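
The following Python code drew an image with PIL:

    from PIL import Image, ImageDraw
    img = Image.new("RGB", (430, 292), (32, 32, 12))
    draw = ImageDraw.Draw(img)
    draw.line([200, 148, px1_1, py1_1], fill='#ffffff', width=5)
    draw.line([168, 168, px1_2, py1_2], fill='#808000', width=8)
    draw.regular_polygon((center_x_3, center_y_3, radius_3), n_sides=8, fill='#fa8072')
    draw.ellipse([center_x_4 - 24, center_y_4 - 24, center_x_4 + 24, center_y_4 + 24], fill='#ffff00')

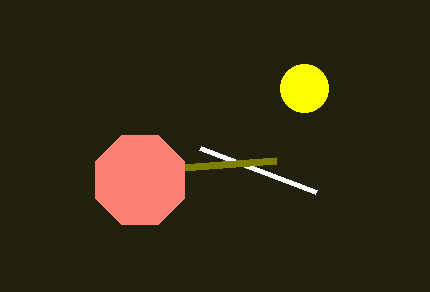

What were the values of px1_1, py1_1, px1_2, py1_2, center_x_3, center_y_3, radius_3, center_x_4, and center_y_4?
px1_1 = 316; py1_1 = 192; px1_2 = 276; py1_2 = 160; center_x_3 = 140; center_y_3 = 180; radius_3 = 48; center_x_4 = 304; center_y_4 = 88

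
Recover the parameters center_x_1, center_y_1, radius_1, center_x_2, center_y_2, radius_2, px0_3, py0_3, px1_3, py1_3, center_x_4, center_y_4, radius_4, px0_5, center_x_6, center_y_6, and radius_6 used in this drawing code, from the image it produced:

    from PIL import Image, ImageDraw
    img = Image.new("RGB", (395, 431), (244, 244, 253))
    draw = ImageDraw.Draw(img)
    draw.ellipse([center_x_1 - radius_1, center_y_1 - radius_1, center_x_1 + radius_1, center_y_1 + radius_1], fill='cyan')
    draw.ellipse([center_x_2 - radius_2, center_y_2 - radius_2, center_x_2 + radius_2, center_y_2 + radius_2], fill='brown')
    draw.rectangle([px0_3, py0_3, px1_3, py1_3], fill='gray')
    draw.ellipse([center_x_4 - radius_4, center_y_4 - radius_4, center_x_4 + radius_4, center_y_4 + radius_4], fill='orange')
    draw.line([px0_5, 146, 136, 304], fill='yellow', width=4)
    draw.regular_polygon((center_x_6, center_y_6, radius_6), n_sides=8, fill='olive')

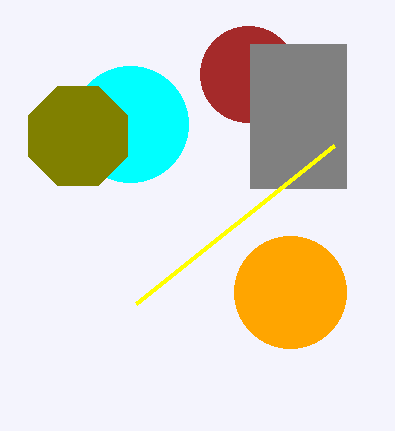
center_x_1 = 130; center_y_1 = 124; radius_1 = 58; center_x_2 = 248; center_y_2 = 74; radius_2 = 48; px0_3 = 250; py0_3 = 44; px1_3 = 346; py1_3 = 188; center_x_4 = 290; center_y_4 = 292; radius_4 = 56; px0_5 = 334; center_x_6 = 78; center_y_6 = 136; radius_6 = 54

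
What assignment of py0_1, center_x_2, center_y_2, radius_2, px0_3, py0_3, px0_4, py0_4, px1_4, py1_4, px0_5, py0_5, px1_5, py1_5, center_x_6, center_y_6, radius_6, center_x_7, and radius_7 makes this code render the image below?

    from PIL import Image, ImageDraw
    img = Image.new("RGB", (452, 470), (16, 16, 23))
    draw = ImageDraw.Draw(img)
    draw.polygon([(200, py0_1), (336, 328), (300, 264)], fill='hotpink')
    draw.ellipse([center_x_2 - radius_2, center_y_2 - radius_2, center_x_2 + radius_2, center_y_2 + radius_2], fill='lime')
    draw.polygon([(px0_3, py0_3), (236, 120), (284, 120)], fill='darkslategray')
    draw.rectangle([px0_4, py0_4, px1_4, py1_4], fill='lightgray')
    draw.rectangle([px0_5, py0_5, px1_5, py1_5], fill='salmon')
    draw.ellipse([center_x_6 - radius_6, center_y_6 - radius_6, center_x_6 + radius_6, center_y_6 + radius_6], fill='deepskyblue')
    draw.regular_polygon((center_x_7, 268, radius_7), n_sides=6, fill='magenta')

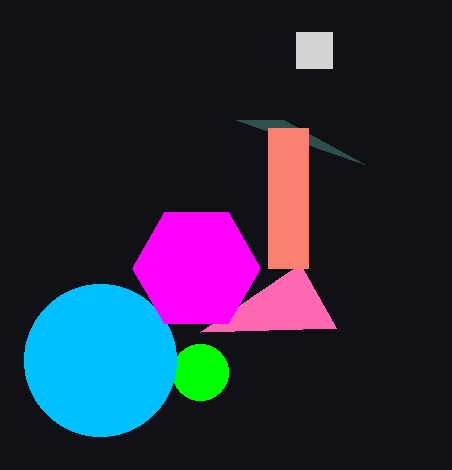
py0_1 = 332; center_x_2 = 200; center_y_2 = 372; radius_2 = 28; px0_3 = 364; py0_3 = 164; px0_4 = 296; py0_4 = 32; px1_4 = 332; py1_4 = 68; px0_5 = 268; py0_5 = 128; px1_5 = 308; py1_5 = 268; center_x_6 = 100; center_y_6 = 360; radius_6 = 76; center_x_7 = 196; radius_7 = 64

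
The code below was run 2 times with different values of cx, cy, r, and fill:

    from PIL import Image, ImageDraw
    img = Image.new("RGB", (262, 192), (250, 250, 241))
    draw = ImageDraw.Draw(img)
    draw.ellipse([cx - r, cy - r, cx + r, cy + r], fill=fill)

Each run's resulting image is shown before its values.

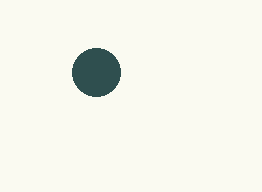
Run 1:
cx = 96, cy = 72, r = 24, fill = 'darkslategray'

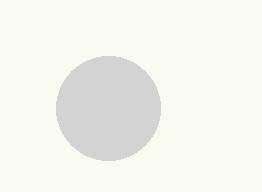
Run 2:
cx = 108
cy = 108
r = 52
fill = 'lightgray'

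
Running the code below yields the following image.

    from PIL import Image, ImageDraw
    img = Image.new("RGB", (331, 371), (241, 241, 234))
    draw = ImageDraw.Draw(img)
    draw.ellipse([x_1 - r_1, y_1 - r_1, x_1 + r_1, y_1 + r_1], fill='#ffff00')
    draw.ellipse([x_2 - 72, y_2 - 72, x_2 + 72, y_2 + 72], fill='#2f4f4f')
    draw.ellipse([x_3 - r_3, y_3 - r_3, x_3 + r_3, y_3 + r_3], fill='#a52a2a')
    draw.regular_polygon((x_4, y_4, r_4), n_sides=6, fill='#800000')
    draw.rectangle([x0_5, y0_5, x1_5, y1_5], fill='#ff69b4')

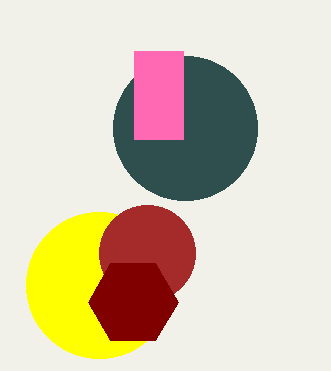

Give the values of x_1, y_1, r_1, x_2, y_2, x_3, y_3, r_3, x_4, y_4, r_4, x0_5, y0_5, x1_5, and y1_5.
x_1 = 99
y_1 = 285
r_1 = 73
x_2 = 185
y_2 = 128
x_3 = 147
y_3 = 253
r_3 = 48
x_4 = 133
y_4 = 302
r_4 = 45
x0_5 = 134
y0_5 = 51
x1_5 = 183
y1_5 = 139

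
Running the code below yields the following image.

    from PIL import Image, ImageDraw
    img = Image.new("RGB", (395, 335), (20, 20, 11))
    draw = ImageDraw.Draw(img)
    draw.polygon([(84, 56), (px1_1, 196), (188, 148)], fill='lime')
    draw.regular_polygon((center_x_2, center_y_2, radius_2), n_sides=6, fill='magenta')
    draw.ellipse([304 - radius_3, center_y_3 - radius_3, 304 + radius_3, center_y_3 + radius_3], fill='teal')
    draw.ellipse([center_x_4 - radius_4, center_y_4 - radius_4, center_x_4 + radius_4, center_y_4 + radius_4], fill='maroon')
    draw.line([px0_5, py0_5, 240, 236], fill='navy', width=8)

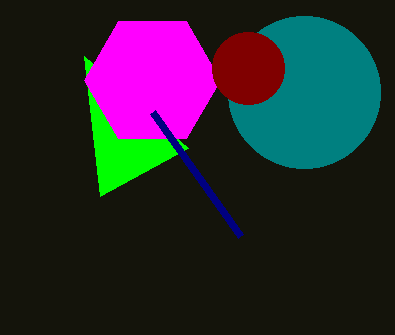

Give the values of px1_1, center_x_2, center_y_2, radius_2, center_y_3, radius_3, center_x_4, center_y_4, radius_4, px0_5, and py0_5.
px1_1 = 100
center_x_2 = 152
center_y_2 = 80
radius_2 = 68
center_y_3 = 92
radius_3 = 76
center_x_4 = 248
center_y_4 = 68
radius_4 = 36
px0_5 = 152
py0_5 = 112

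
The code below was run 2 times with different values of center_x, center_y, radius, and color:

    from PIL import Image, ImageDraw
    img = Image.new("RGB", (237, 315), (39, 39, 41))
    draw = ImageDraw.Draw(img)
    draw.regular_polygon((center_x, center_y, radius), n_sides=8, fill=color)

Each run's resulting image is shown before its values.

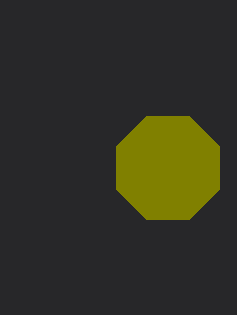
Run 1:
center_x = 168; center_y = 168; radius = 56; color = 'olive'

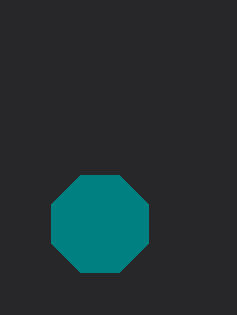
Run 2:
center_x = 100, center_y = 224, radius = 52, color = 'teal'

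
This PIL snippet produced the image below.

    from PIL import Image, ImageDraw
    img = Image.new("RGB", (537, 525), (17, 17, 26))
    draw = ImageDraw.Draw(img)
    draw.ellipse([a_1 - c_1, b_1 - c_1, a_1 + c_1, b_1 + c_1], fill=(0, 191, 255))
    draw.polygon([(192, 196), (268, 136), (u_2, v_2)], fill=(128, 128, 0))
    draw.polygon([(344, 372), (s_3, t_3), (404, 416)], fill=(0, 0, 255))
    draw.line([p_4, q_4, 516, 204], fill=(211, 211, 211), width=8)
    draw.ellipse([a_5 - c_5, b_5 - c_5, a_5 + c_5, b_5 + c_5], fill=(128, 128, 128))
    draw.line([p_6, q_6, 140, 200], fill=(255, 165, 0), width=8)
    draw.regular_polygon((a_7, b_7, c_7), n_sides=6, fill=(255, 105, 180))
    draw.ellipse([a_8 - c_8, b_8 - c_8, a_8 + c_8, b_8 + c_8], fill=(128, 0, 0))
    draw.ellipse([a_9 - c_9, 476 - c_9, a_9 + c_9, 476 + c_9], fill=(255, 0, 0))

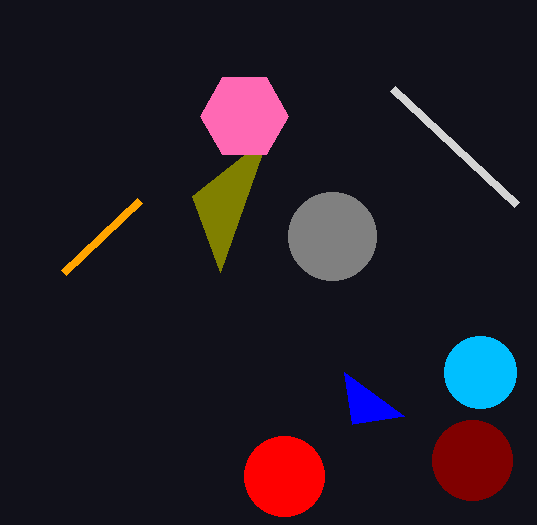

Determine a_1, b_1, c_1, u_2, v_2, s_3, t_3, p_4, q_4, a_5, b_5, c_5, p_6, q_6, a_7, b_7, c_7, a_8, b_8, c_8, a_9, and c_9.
a_1 = 480
b_1 = 372
c_1 = 36
u_2 = 220
v_2 = 272
s_3 = 352
t_3 = 424
p_4 = 392
q_4 = 88
a_5 = 332
b_5 = 236
c_5 = 44
p_6 = 64
q_6 = 272
a_7 = 244
b_7 = 116
c_7 = 44
a_8 = 472
b_8 = 460
c_8 = 40
a_9 = 284
c_9 = 40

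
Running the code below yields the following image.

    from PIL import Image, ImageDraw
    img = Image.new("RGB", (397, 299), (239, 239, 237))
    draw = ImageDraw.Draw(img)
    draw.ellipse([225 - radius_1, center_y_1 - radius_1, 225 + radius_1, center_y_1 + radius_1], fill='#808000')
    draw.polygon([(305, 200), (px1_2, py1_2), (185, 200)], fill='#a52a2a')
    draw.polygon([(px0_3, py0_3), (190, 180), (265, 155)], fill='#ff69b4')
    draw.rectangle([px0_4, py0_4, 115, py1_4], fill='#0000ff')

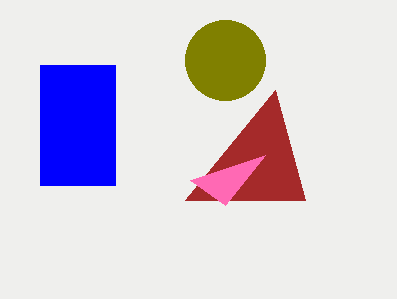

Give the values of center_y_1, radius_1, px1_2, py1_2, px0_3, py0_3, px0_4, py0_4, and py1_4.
center_y_1 = 60
radius_1 = 40
px1_2 = 275
py1_2 = 90
px0_3 = 225
py0_3 = 205
px0_4 = 40
py0_4 = 65
py1_4 = 185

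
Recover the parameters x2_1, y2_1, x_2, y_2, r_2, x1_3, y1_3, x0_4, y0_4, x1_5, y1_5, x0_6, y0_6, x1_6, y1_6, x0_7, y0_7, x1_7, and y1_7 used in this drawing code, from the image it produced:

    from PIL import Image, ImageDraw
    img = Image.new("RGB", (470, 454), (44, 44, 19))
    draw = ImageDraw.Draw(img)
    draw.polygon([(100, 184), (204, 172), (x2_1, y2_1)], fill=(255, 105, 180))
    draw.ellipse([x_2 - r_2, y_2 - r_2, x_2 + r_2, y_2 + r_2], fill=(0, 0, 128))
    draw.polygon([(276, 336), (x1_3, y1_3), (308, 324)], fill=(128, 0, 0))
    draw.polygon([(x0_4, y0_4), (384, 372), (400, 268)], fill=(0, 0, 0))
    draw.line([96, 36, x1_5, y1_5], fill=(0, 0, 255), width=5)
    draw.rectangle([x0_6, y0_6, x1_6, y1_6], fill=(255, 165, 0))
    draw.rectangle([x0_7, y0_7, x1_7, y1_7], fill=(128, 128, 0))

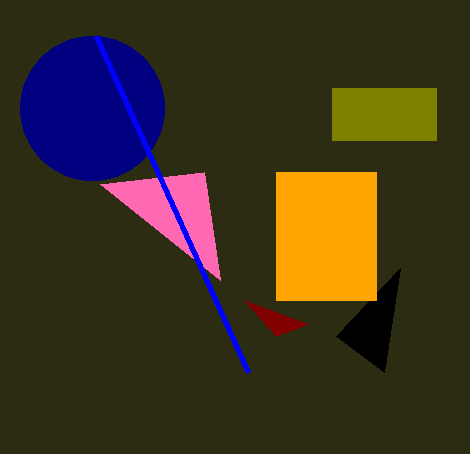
x2_1 = 220; y2_1 = 280; x_2 = 92; y_2 = 108; r_2 = 72; x1_3 = 244; y1_3 = 300; x0_4 = 336; y0_4 = 336; x1_5 = 248; y1_5 = 372; x0_6 = 276; y0_6 = 172; x1_6 = 376; y1_6 = 300; x0_7 = 332; y0_7 = 88; x1_7 = 436; y1_7 = 140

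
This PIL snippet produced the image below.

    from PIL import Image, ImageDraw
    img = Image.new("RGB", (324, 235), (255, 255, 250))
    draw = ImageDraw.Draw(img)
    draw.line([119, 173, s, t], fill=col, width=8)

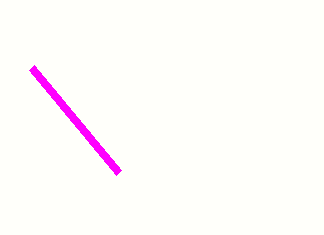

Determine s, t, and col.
s = 32, t = 68, col = 'magenta'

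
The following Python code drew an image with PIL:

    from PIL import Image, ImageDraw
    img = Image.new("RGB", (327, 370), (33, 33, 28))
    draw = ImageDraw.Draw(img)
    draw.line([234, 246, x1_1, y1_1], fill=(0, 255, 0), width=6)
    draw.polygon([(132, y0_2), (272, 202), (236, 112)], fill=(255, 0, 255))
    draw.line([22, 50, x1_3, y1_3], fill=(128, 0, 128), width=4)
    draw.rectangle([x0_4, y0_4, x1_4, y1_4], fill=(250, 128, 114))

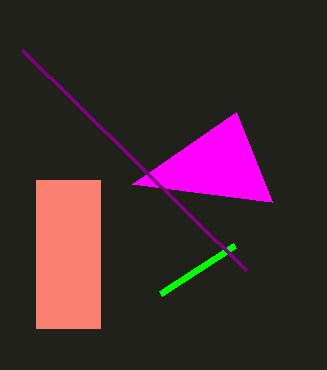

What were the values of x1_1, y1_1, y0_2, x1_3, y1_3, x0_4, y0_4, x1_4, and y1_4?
x1_1 = 160, y1_1 = 294, y0_2 = 184, x1_3 = 246, y1_3 = 270, x0_4 = 36, y0_4 = 180, x1_4 = 100, y1_4 = 328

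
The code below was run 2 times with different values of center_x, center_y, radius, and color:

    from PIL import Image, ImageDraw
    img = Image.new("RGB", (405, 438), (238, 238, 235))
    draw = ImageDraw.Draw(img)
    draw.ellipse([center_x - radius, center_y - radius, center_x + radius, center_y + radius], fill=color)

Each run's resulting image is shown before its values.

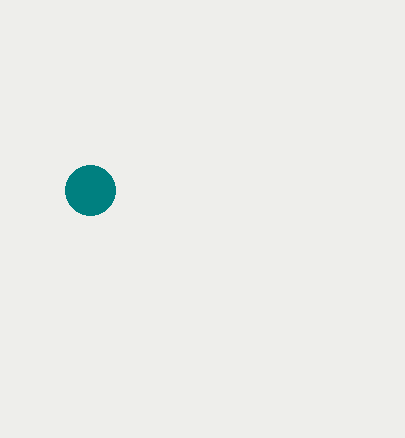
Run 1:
center_x = 90, center_y = 190, radius = 25, color = 'teal'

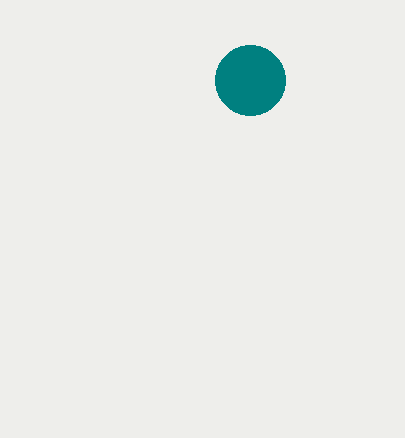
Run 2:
center_x = 250; center_y = 80; radius = 35; color = 'teal'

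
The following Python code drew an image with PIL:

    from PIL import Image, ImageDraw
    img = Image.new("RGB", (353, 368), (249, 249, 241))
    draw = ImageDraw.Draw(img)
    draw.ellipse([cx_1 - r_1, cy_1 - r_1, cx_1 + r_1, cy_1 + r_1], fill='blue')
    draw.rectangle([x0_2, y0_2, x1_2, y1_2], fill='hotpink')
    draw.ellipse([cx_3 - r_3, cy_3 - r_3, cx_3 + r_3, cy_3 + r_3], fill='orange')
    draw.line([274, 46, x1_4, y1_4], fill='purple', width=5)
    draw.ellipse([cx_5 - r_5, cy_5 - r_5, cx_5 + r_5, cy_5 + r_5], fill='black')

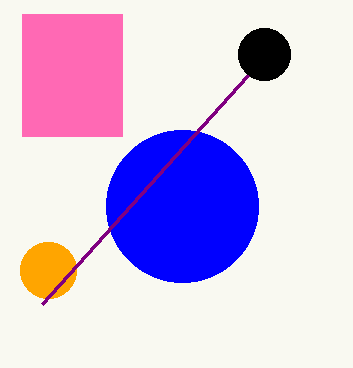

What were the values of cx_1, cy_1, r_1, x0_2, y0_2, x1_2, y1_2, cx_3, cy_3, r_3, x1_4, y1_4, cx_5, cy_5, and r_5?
cx_1 = 182; cy_1 = 206; r_1 = 76; x0_2 = 22; y0_2 = 14; x1_2 = 122; y1_2 = 136; cx_3 = 48; cy_3 = 270; r_3 = 28; x1_4 = 42; y1_4 = 304; cx_5 = 264; cy_5 = 54; r_5 = 26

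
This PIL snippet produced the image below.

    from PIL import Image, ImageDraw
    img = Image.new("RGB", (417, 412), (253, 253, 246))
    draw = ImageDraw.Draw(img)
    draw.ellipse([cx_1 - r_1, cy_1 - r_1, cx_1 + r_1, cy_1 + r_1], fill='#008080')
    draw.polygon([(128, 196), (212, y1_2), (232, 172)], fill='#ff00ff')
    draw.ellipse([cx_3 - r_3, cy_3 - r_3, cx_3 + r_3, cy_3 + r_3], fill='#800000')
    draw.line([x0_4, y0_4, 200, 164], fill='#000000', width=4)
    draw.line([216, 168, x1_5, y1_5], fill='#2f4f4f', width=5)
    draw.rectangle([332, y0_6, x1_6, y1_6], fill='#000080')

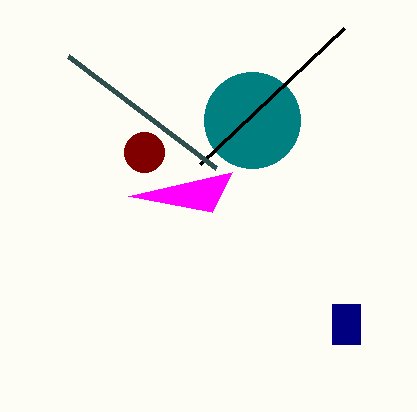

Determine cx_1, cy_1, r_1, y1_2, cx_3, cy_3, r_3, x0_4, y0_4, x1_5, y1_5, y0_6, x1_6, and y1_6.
cx_1 = 252; cy_1 = 120; r_1 = 48; y1_2 = 212; cx_3 = 144; cy_3 = 152; r_3 = 20; x0_4 = 344; y0_4 = 28; x1_5 = 68; y1_5 = 56; y0_6 = 304; x1_6 = 360; y1_6 = 344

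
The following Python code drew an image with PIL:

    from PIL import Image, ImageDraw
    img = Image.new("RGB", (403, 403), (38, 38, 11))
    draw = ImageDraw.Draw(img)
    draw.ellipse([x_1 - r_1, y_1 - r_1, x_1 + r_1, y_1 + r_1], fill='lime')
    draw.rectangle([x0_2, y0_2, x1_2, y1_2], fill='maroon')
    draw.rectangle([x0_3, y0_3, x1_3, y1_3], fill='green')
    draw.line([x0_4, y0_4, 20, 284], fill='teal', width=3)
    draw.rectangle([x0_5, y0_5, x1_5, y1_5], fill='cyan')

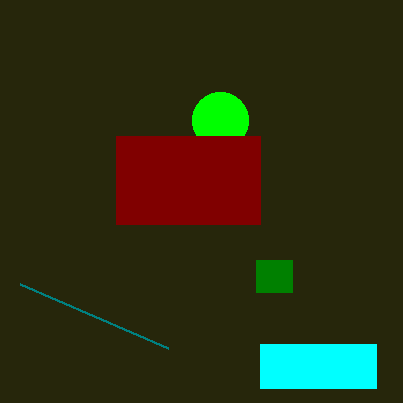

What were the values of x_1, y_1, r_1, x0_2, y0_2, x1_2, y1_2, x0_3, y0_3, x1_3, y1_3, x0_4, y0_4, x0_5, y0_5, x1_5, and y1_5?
x_1 = 220
y_1 = 120
r_1 = 28
x0_2 = 116
y0_2 = 136
x1_2 = 260
y1_2 = 224
x0_3 = 256
y0_3 = 260
x1_3 = 292
y1_3 = 292
x0_4 = 168
y0_4 = 348
x0_5 = 260
y0_5 = 344
x1_5 = 376
y1_5 = 388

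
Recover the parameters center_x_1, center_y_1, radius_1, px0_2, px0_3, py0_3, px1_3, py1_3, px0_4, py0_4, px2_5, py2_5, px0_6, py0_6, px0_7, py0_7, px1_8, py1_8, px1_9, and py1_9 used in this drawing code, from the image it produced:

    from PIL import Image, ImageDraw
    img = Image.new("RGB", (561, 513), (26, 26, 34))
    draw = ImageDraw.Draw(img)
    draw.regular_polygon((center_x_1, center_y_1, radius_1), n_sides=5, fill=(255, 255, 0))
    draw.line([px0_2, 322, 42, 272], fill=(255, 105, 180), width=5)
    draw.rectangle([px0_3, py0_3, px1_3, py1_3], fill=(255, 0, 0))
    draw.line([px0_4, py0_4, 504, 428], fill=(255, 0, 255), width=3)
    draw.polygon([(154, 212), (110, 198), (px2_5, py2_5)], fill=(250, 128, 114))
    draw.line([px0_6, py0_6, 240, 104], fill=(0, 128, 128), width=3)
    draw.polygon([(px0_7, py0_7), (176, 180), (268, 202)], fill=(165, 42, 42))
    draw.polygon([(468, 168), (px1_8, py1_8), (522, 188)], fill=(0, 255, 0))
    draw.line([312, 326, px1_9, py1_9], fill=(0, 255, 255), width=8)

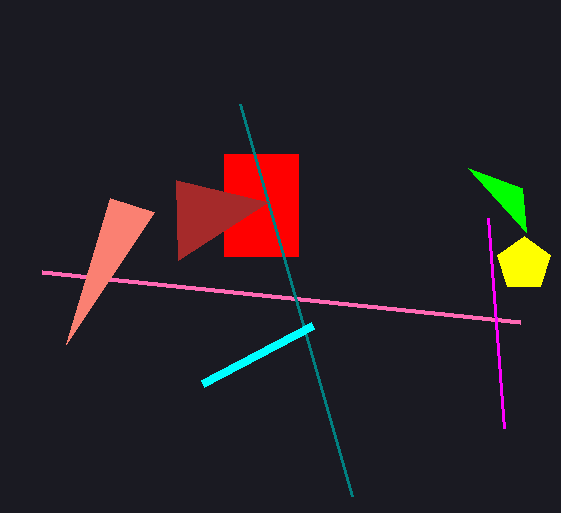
center_x_1 = 524
center_y_1 = 264
radius_1 = 28
px0_2 = 520
px0_3 = 224
py0_3 = 154
px1_3 = 298
py1_3 = 256
px0_4 = 488
py0_4 = 218
px2_5 = 66
py2_5 = 344
px0_6 = 352
py0_6 = 496
px0_7 = 178
py0_7 = 260
px1_8 = 526
py1_8 = 232
px1_9 = 202
py1_9 = 384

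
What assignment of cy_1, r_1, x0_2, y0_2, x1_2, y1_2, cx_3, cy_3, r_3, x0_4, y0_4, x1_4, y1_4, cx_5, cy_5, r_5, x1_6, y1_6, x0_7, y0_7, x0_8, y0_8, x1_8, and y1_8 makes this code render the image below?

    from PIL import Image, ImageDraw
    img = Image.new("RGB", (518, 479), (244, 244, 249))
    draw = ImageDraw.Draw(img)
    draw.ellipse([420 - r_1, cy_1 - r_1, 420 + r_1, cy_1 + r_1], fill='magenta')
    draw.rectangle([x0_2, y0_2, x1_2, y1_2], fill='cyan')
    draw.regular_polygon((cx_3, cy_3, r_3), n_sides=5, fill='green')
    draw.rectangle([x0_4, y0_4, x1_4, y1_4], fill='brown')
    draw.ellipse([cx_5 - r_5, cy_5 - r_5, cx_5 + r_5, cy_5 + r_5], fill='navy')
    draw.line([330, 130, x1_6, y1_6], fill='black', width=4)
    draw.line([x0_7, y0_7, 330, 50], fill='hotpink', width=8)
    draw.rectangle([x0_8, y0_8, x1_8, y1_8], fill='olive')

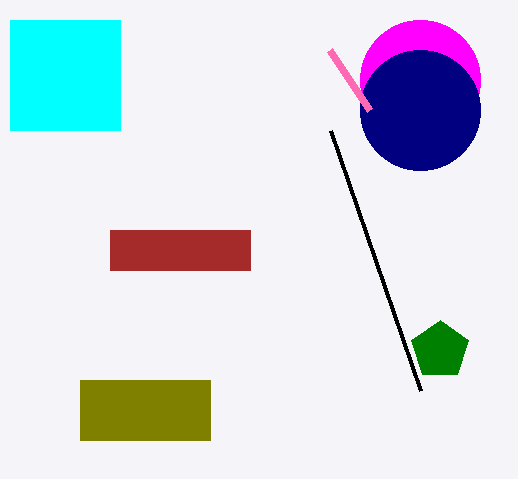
cy_1 = 80
r_1 = 60
x0_2 = 10
y0_2 = 20
x1_2 = 120
y1_2 = 130
cx_3 = 440
cy_3 = 350
r_3 = 30
x0_4 = 110
y0_4 = 230
x1_4 = 250
y1_4 = 270
cx_5 = 420
cy_5 = 110
r_5 = 60
x1_6 = 420
y1_6 = 390
x0_7 = 370
y0_7 = 110
x0_8 = 80
y0_8 = 380
x1_8 = 210
y1_8 = 440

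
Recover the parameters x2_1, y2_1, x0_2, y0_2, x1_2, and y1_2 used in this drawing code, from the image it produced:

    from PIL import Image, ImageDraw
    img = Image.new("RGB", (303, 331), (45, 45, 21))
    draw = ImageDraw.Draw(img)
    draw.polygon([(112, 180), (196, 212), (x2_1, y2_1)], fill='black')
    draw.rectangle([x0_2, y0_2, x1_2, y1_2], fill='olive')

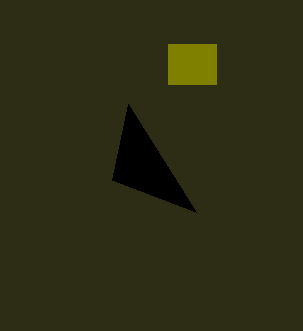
x2_1 = 128
y2_1 = 104
x0_2 = 168
y0_2 = 44
x1_2 = 216
y1_2 = 84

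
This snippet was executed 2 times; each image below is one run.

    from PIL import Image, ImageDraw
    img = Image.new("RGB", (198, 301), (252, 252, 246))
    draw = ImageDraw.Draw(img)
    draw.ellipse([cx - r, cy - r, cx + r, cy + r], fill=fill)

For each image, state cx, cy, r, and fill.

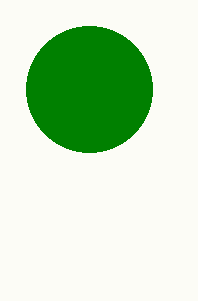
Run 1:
cx = 89, cy = 89, r = 63, fill = 'green'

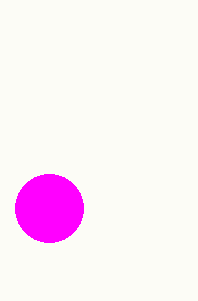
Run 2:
cx = 49; cy = 208; r = 34; fill = 'magenta'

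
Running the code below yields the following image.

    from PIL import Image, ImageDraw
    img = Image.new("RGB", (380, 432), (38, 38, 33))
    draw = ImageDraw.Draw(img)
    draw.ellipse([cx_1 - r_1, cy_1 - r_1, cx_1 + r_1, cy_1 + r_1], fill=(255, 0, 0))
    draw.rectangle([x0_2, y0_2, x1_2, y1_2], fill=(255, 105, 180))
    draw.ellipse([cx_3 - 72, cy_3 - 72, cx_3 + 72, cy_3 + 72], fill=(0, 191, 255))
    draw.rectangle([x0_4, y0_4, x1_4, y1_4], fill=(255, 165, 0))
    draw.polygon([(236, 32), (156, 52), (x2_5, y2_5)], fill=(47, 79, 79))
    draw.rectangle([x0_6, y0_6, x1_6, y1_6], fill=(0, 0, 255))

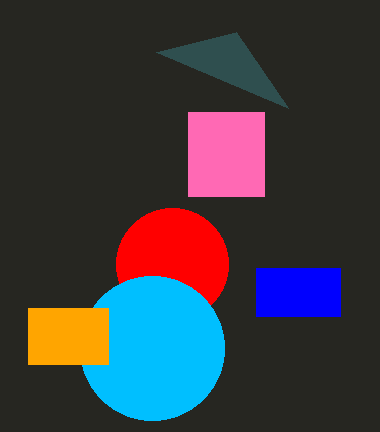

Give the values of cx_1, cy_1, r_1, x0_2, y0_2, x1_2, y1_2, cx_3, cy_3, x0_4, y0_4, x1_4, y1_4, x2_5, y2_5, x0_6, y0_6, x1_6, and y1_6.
cx_1 = 172; cy_1 = 264; r_1 = 56; x0_2 = 188; y0_2 = 112; x1_2 = 264; y1_2 = 196; cx_3 = 152; cy_3 = 348; x0_4 = 28; y0_4 = 308; x1_4 = 108; y1_4 = 364; x2_5 = 288; y2_5 = 108; x0_6 = 256; y0_6 = 268; x1_6 = 340; y1_6 = 316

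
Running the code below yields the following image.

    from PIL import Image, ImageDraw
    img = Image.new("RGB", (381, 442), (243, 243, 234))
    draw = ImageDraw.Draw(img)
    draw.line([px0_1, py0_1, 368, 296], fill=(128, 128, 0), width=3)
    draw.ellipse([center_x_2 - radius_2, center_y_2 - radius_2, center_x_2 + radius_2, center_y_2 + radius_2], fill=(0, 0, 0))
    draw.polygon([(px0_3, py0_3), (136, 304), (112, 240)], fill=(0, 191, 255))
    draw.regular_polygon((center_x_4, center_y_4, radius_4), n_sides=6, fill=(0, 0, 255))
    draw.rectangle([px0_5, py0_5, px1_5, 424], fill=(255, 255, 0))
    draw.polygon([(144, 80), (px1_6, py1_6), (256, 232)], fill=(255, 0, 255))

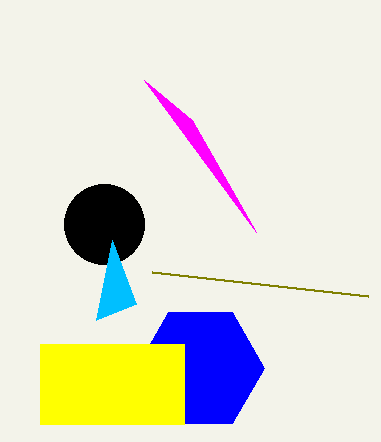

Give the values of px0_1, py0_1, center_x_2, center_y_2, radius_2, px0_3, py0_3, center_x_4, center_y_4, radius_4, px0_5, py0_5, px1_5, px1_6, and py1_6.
px0_1 = 152, py0_1 = 272, center_x_2 = 104, center_y_2 = 224, radius_2 = 40, px0_3 = 96, py0_3 = 320, center_x_4 = 200, center_y_4 = 368, radius_4 = 64, px0_5 = 40, py0_5 = 344, px1_5 = 184, px1_6 = 192, py1_6 = 120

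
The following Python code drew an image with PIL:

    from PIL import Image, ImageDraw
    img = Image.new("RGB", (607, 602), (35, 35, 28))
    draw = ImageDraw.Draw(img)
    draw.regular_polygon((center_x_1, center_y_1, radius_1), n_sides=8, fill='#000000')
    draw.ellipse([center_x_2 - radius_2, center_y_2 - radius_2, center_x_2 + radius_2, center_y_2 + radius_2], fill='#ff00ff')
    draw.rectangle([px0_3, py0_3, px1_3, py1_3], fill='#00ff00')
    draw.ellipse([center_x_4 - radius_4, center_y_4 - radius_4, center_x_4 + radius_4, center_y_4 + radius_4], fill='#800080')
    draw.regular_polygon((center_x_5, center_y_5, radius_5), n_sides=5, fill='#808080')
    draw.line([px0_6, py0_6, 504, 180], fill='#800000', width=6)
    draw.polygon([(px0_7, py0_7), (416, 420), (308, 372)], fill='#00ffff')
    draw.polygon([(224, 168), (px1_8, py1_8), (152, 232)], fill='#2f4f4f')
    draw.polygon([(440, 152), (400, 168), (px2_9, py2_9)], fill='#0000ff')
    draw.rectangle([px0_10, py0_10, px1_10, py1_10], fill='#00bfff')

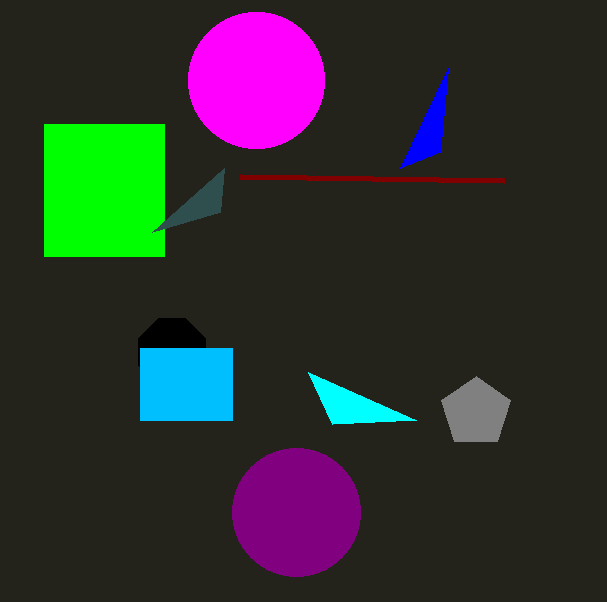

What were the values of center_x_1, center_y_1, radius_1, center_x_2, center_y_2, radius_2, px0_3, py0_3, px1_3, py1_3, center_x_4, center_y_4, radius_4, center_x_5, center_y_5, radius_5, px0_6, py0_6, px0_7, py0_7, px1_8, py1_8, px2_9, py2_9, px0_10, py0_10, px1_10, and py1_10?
center_x_1 = 172; center_y_1 = 352; radius_1 = 36; center_x_2 = 256; center_y_2 = 80; radius_2 = 68; px0_3 = 44; py0_3 = 124; px1_3 = 164; py1_3 = 256; center_x_4 = 296; center_y_4 = 512; radius_4 = 64; center_x_5 = 476; center_y_5 = 412; radius_5 = 36; px0_6 = 240; py0_6 = 176; px0_7 = 332; py0_7 = 424; px1_8 = 220; py1_8 = 212; px2_9 = 448; py2_9 = 68; px0_10 = 140; py0_10 = 348; px1_10 = 232; py1_10 = 420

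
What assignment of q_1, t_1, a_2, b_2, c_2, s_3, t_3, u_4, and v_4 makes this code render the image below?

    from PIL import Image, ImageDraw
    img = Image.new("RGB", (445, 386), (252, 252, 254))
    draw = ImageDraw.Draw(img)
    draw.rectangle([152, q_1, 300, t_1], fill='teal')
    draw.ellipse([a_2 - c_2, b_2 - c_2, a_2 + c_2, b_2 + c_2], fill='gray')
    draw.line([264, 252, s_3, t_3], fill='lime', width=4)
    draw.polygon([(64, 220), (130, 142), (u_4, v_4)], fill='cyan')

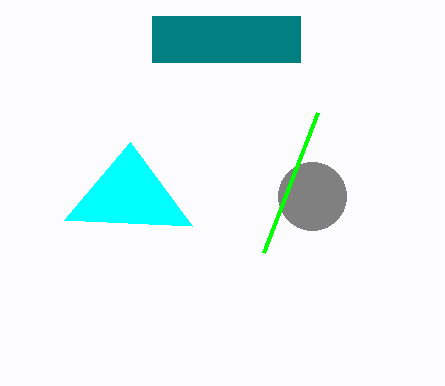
q_1 = 16, t_1 = 62, a_2 = 312, b_2 = 196, c_2 = 34, s_3 = 318, t_3 = 112, u_4 = 192, v_4 = 226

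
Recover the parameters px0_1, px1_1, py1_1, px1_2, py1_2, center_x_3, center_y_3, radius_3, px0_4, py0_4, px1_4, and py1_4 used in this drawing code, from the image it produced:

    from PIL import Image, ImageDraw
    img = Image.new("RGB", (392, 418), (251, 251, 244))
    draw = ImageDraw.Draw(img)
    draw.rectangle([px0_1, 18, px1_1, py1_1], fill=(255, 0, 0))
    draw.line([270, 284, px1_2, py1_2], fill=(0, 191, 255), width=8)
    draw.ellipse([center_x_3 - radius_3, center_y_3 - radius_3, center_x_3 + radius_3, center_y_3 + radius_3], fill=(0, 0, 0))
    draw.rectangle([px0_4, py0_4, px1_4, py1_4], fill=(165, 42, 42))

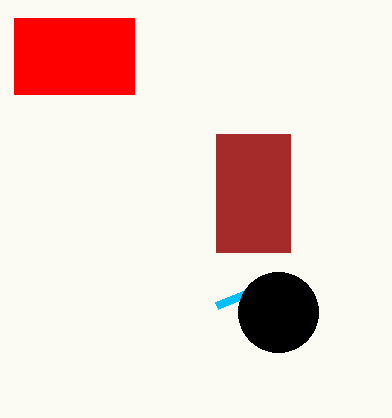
px0_1 = 14, px1_1 = 134, py1_1 = 94, px1_2 = 216, py1_2 = 306, center_x_3 = 278, center_y_3 = 312, radius_3 = 40, px0_4 = 216, py0_4 = 134, px1_4 = 290, py1_4 = 252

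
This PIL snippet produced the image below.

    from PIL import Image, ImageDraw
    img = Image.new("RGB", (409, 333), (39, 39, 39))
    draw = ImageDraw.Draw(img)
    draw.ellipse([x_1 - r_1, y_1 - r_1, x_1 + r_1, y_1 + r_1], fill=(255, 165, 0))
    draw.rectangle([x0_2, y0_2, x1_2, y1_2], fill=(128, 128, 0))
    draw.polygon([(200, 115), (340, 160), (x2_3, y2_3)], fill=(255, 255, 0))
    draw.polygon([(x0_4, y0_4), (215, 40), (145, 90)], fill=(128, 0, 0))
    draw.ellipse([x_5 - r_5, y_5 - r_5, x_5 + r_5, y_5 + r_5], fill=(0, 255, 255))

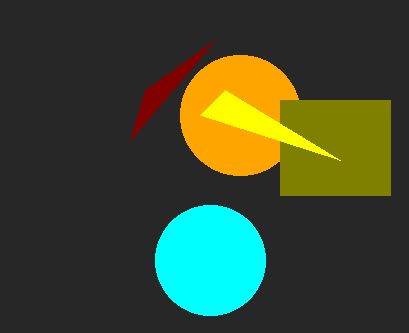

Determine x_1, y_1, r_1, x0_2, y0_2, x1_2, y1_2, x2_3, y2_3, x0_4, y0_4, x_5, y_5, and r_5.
x_1 = 240, y_1 = 115, r_1 = 60, x0_2 = 280, y0_2 = 100, x1_2 = 390, y1_2 = 195, x2_3 = 225, y2_3 = 90, x0_4 = 130, y0_4 = 140, x_5 = 210, y_5 = 260, r_5 = 55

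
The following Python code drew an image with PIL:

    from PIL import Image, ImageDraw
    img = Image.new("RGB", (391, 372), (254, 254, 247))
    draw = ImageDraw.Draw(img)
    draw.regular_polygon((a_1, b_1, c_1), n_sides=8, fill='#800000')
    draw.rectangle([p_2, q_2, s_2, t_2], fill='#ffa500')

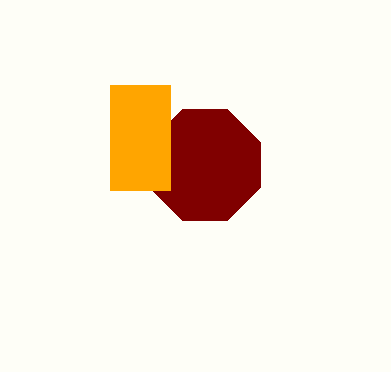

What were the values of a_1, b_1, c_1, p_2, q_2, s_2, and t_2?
a_1 = 205
b_1 = 165
c_1 = 60
p_2 = 110
q_2 = 85
s_2 = 170
t_2 = 190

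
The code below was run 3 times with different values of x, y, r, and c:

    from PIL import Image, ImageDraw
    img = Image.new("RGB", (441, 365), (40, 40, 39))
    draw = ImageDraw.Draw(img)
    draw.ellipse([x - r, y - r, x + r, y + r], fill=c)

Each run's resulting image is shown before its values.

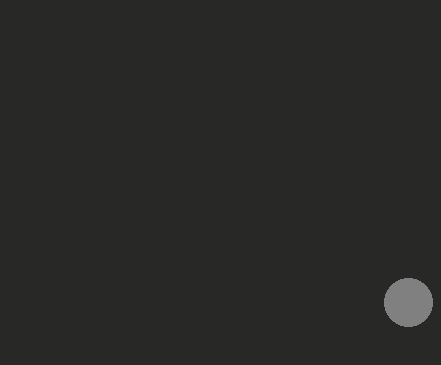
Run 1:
x = 408; y = 302; r = 24; c = 'gray'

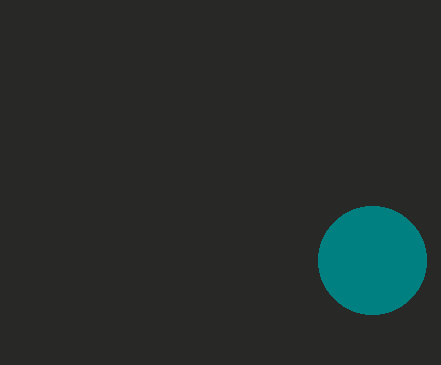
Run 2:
x = 372; y = 260; r = 54; c = 'teal'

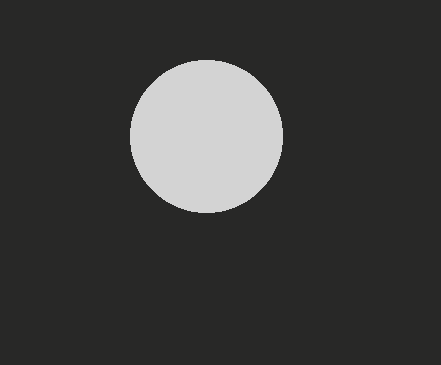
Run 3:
x = 206, y = 136, r = 76, c = 'lightgray'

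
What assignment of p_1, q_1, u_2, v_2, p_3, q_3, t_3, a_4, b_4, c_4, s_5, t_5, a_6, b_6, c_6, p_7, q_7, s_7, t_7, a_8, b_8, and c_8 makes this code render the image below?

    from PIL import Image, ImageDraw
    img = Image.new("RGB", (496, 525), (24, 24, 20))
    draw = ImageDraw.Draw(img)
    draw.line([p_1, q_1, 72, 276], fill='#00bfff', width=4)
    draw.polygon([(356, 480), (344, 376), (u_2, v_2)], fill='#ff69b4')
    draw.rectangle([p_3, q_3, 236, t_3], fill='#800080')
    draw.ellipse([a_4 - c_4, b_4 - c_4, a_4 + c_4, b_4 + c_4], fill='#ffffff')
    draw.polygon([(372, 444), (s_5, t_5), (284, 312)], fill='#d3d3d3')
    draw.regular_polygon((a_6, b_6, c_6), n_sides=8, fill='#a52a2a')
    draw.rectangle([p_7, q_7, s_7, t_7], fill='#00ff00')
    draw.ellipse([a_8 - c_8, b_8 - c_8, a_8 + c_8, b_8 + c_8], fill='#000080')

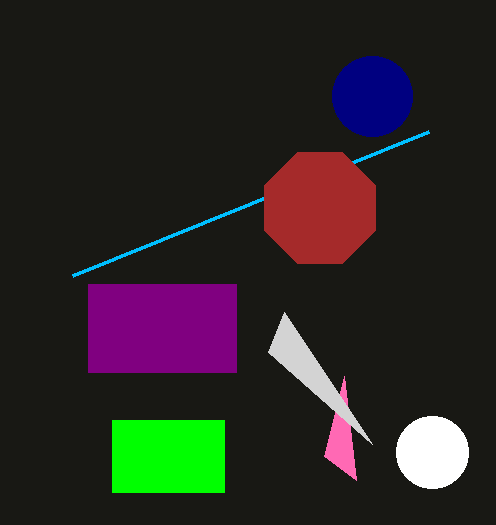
p_1 = 428
q_1 = 132
u_2 = 324
v_2 = 456
p_3 = 88
q_3 = 284
t_3 = 372
a_4 = 432
b_4 = 452
c_4 = 36
s_5 = 268
t_5 = 352
a_6 = 320
b_6 = 208
c_6 = 60
p_7 = 112
q_7 = 420
s_7 = 224
t_7 = 492
a_8 = 372
b_8 = 96
c_8 = 40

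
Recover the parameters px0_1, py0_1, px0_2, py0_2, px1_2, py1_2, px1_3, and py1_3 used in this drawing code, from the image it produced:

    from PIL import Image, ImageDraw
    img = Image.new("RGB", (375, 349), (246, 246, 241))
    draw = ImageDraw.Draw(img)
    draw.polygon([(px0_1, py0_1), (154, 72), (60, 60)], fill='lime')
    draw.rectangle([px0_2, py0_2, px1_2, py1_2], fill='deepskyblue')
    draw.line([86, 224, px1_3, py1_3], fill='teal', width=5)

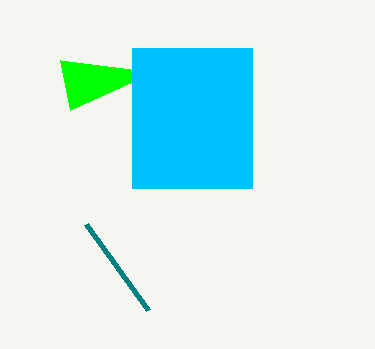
px0_1 = 70, py0_1 = 110, px0_2 = 132, py0_2 = 48, px1_2 = 252, py1_2 = 188, px1_3 = 148, py1_3 = 310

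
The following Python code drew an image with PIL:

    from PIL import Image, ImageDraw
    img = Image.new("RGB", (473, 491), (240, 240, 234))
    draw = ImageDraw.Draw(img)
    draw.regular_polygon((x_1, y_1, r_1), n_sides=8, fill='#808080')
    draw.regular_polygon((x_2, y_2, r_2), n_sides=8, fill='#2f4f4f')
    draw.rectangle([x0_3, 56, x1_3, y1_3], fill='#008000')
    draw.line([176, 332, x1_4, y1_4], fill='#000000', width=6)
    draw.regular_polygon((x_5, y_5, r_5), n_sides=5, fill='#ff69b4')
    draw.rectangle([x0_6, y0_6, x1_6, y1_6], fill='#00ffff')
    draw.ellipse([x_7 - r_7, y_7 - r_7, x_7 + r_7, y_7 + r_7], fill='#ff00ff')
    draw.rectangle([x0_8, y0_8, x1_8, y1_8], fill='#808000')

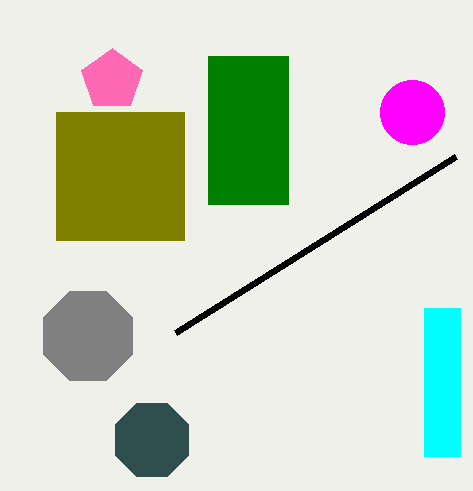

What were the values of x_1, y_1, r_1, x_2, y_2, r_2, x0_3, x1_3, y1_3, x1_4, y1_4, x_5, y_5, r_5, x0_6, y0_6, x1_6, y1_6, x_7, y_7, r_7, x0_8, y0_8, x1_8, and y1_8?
x_1 = 88
y_1 = 336
r_1 = 48
x_2 = 152
y_2 = 440
r_2 = 40
x0_3 = 208
x1_3 = 288
y1_3 = 204
x1_4 = 456
y1_4 = 156
x_5 = 112
y_5 = 80
r_5 = 32
x0_6 = 424
y0_6 = 308
x1_6 = 460
y1_6 = 456
x_7 = 412
y_7 = 112
r_7 = 32
x0_8 = 56
y0_8 = 112
x1_8 = 184
y1_8 = 240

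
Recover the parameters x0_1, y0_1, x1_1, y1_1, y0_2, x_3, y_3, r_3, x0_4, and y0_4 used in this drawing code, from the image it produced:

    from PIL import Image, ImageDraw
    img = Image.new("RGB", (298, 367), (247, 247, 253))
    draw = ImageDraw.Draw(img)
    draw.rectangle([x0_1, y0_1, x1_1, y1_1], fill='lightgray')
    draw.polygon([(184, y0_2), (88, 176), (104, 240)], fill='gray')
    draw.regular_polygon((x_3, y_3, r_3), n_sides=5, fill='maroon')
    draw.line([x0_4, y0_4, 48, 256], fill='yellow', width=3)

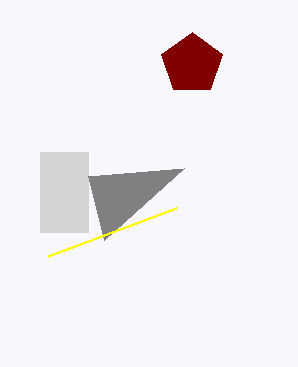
x0_1 = 40
y0_1 = 152
x1_1 = 88
y1_1 = 232
y0_2 = 168
x_3 = 192
y_3 = 64
r_3 = 32
x0_4 = 176
y0_4 = 208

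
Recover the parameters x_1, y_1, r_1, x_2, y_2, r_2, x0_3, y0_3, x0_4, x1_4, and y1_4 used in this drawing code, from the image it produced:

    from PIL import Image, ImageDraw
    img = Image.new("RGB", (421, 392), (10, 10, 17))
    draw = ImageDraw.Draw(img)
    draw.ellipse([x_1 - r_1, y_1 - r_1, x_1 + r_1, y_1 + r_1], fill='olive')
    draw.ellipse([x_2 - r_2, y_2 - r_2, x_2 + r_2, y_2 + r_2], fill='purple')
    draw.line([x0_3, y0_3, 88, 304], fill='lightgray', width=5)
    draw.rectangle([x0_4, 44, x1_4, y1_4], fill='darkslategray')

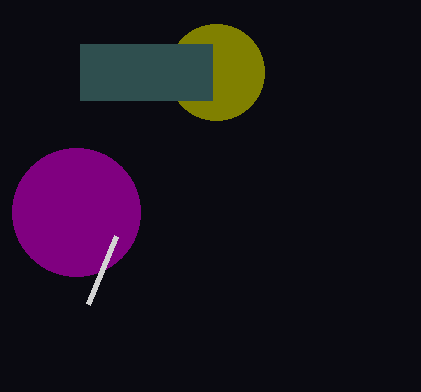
x_1 = 216; y_1 = 72; r_1 = 48; x_2 = 76; y_2 = 212; r_2 = 64; x0_3 = 116; y0_3 = 236; x0_4 = 80; x1_4 = 212; y1_4 = 100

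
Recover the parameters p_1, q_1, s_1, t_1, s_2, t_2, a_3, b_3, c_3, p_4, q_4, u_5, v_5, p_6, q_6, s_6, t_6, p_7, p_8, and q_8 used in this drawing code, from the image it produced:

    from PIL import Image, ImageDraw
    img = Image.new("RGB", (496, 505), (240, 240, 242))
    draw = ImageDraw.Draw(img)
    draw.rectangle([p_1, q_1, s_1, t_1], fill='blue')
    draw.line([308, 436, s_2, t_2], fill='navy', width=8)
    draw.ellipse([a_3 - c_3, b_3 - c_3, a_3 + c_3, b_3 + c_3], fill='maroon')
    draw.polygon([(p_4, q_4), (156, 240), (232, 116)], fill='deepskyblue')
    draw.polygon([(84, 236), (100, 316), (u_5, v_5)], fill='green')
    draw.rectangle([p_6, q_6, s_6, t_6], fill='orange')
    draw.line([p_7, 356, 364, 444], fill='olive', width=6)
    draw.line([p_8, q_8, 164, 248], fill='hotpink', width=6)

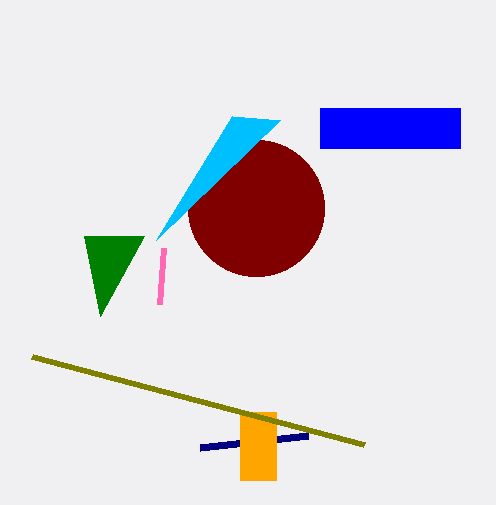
p_1 = 320; q_1 = 108; s_1 = 460; t_1 = 148; s_2 = 200; t_2 = 448; a_3 = 256; b_3 = 208; c_3 = 68; p_4 = 280; q_4 = 120; u_5 = 144; v_5 = 236; p_6 = 240; q_6 = 412; s_6 = 276; t_6 = 480; p_7 = 32; p_8 = 160; q_8 = 304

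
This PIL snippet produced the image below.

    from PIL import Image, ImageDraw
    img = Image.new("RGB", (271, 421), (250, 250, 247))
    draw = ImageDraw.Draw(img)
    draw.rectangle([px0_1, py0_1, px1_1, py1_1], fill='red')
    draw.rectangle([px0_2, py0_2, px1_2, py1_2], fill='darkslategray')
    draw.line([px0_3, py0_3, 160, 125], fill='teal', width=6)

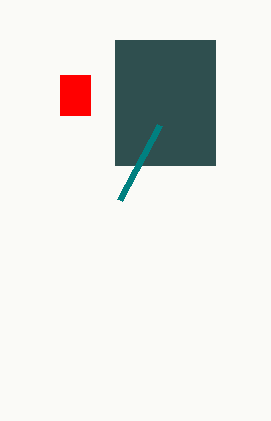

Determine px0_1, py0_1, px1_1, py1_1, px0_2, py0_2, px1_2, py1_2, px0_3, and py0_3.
px0_1 = 60, py0_1 = 75, px1_1 = 90, py1_1 = 115, px0_2 = 115, py0_2 = 40, px1_2 = 215, py1_2 = 165, px0_3 = 120, py0_3 = 200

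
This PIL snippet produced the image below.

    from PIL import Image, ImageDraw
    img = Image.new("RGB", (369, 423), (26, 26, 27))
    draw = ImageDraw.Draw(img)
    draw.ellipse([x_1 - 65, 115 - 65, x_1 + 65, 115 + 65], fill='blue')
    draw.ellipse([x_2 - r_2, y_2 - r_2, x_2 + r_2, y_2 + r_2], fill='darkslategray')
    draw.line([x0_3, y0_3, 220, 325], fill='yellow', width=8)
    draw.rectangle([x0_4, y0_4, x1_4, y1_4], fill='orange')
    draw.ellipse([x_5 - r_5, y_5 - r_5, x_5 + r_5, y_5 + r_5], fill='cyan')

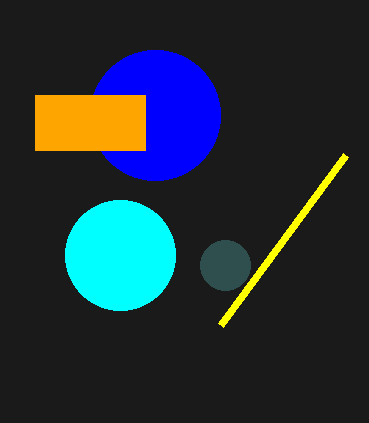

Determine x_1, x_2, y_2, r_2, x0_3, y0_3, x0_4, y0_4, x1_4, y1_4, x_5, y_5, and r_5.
x_1 = 155
x_2 = 225
y_2 = 265
r_2 = 25
x0_3 = 345
y0_3 = 155
x0_4 = 35
y0_4 = 95
x1_4 = 145
y1_4 = 150
x_5 = 120
y_5 = 255
r_5 = 55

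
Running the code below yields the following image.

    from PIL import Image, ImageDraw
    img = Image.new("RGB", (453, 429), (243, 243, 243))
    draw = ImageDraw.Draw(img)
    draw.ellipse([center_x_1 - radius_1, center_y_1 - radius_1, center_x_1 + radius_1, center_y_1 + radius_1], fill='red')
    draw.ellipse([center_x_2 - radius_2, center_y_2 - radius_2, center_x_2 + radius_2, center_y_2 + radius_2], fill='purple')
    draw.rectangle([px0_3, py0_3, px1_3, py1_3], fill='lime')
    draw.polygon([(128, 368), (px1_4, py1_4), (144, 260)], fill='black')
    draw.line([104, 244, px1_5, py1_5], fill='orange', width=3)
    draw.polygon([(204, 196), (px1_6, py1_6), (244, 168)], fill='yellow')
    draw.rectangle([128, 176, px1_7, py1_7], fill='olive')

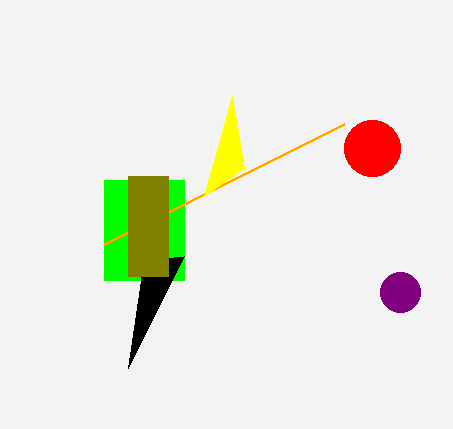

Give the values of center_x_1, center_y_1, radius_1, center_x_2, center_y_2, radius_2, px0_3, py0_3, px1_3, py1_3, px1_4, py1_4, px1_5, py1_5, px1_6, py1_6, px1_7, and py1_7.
center_x_1 = 372; center_y_1 = 148; radius_1 = 28; center_x_2 = 400; center_y_2 = 292; radius_2 = 20; px0_3 = 104; py0_3 = 180; px1_3 = 184; py1_3 = 280; px1_4 = 184; py1_4 = 256; px1_5 = 344; py1_5 = 124; px1_6 = 232; py1_6 = 96; px1_7 = 168; py1_7 = 276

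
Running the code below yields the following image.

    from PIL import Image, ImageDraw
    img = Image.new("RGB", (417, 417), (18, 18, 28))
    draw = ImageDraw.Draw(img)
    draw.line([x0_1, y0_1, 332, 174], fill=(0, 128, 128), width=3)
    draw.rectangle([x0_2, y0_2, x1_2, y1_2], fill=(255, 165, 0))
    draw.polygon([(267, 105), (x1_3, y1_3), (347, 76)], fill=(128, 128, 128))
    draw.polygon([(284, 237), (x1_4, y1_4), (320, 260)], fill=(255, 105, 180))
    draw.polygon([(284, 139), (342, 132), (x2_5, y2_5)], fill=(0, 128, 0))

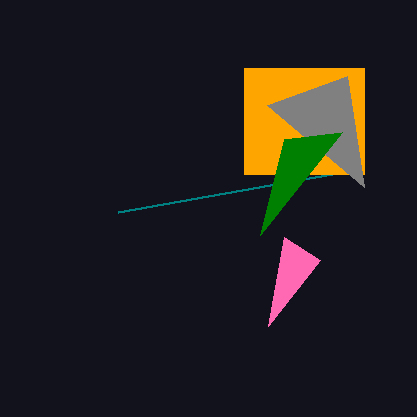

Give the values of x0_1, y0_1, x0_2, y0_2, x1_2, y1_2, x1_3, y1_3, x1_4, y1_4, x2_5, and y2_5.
x0_1 = 118
y0_1 = 212
x0_2 = 244
y0_2 = 68
x1_2 = 364
y1_2 = 174
x1_3 = 364
y1_3 = 187
x1_4 = 268
y1_4 = 326
x2_5 = 260
y2_5 = 235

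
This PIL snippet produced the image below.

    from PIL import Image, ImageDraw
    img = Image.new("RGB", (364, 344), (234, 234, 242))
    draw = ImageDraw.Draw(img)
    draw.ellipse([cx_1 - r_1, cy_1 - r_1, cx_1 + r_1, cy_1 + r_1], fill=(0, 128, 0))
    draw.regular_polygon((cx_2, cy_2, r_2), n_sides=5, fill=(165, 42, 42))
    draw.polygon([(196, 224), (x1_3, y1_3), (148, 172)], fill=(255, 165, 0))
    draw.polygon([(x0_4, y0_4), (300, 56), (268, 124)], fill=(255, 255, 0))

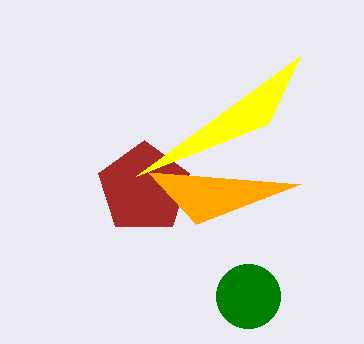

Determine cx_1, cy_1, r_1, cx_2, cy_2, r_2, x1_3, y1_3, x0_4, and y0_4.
cx_1 = 248; cy_1 = 296; r_1 = 32; cx_2 = 144; cy_2 = 188; r_2 = 48; x1_3 = 300; y1_3 = 184; x0_4 = 136; y0_4 = 176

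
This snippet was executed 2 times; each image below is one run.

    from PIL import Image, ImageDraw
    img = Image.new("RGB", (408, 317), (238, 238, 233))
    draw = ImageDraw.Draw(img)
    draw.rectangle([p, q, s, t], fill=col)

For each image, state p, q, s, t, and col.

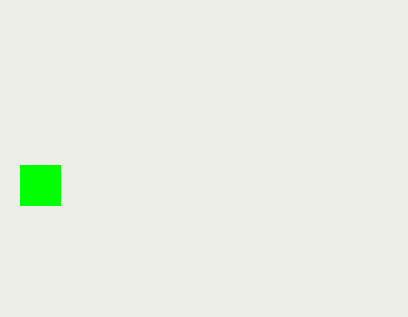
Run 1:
p = 20; q = 165; s = 60; t = 205; col = 'lime'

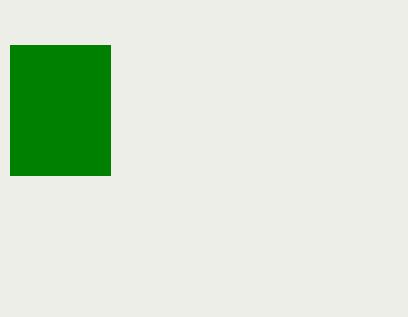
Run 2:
p = 10; q = 45; s = 110; t = 175; col = 'green'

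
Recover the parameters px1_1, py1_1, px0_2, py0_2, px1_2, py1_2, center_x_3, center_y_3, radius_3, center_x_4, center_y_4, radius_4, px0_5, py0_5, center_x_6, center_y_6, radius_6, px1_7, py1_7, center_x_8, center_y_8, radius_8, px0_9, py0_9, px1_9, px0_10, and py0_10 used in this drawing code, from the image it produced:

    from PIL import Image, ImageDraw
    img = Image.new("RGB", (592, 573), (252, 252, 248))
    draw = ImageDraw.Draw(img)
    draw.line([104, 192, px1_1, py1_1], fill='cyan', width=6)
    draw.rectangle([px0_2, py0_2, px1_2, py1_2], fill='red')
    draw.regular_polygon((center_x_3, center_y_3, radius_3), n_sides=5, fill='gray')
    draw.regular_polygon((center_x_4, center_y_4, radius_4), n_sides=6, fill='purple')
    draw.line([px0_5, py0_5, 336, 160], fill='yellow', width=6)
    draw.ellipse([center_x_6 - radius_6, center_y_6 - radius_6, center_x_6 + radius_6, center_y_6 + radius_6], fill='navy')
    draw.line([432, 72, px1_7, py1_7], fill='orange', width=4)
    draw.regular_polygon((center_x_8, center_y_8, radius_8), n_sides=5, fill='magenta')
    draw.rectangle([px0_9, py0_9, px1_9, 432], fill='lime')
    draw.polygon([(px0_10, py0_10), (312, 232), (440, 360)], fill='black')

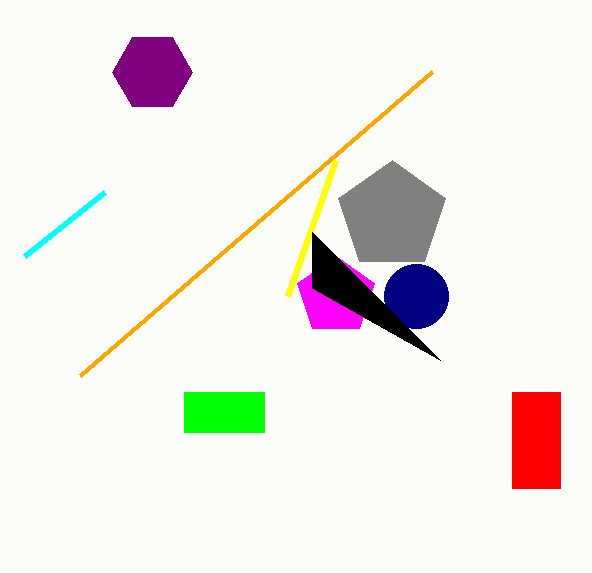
px1_1 = 24; py1_1 = 256; px0_2 = 512; py0_2 = 392; px1_2 = 560; py1_2 = 488; center_x_3 = 392; center_y_3 = 216; radius_3 = 56; center_x_4 = 152; center_y_4 = 72; radius_4 = 40; px0_5 = 288; py0_5 = 296; center_x_6 = 416; center_y_6 = 296; radius_6 = 32; px1_7 = 80; py1_7 = 376; center_x_8 = 336; center_y_8 = 296; radius_8 = 40; px0_9 = 184; py0_9 = 392; px1_9 = 264; px0_10 = 312; py0_10 = 288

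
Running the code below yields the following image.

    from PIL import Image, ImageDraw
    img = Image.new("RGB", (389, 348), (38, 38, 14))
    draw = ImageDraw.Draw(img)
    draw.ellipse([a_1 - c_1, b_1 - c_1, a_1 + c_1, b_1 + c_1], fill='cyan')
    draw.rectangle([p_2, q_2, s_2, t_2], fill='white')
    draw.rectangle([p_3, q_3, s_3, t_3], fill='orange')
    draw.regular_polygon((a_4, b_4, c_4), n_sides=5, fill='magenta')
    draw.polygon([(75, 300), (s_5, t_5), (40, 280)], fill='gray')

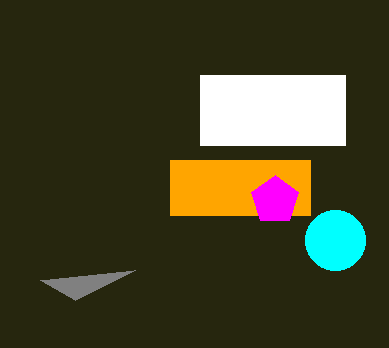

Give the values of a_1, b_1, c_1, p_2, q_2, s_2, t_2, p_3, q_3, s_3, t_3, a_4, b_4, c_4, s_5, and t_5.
a_1 = 335
b_1 = 240
c_1 = 30
p_2 = 200
q_2 = 75
s_2 = 345
t_2 = 145
p_3 = 170
q_3 = 160
s_3 = 310
t_3 = 215
a_4 = 275
b_4 = 200
c_4 = 25
s_5 = 135
t_5 = 270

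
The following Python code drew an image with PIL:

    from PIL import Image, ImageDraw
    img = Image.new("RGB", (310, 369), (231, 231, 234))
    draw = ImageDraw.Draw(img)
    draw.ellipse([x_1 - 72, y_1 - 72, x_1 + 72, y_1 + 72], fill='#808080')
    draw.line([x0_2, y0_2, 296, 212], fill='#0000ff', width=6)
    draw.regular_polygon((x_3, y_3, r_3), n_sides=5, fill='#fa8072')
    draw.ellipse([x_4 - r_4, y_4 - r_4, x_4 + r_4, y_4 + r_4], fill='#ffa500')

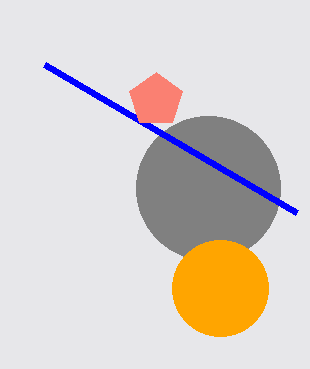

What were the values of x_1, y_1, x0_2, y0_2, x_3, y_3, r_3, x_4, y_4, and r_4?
x_1 = 208, y_1 = 188, x0_2 = 44, y0_2 = 64, x_3 = 156, y_3 = 100, r_3 = 28, x_4 = 220, y_4 = 288, r_4 = 48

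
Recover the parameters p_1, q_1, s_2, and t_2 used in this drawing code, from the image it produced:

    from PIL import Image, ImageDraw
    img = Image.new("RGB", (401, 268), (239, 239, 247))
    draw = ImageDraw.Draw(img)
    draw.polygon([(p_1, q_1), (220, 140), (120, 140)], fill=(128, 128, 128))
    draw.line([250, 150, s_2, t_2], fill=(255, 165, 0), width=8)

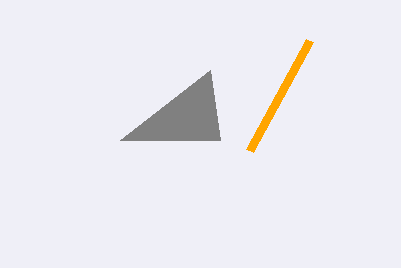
p_1 = 210, q_1 = 70, s_2 = 310, t_2 = 40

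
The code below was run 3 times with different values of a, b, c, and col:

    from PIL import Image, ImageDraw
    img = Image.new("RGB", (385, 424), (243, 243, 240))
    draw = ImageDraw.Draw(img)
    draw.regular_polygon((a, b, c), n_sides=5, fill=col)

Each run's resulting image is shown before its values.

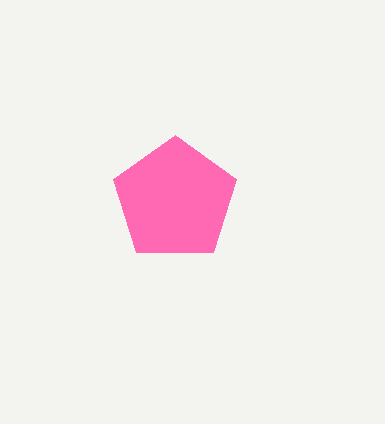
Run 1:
a = 175; b = 200; c = 65; col = 'hotpink'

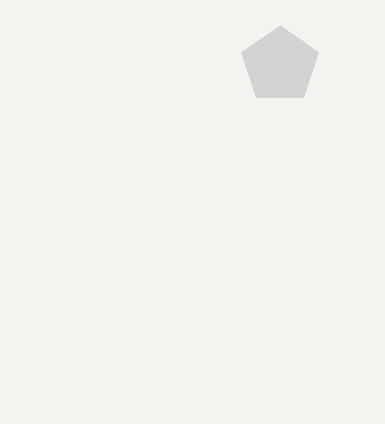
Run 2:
a = 280, b = 65, c = 40, col = 'lightgray'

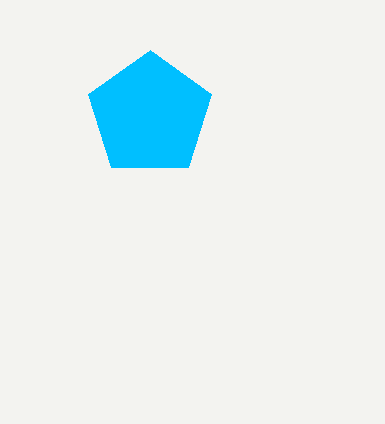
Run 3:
a = 150
b = 115
c = 65
col = 'deepskyblue'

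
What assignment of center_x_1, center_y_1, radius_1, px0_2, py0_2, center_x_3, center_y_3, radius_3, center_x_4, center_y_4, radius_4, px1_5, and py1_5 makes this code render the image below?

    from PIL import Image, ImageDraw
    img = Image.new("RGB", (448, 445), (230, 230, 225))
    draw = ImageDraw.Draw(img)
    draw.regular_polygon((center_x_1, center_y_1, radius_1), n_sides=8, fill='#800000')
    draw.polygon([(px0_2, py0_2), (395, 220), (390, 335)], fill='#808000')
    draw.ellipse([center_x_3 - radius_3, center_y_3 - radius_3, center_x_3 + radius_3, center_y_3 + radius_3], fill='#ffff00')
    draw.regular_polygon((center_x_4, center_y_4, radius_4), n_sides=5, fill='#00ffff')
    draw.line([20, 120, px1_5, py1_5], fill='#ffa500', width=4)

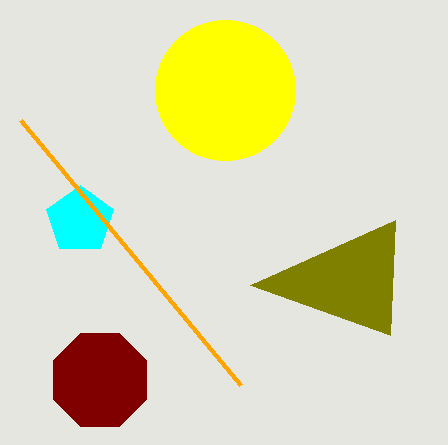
center_x_1 = 100; center_y_1 = 380; radius_1 = 50; px0_2 = 250; py0_2 = 285; center_x_3 = 225; center_y_3 = 90; radius_3 = 70; center_x_4 = 80; center_y_4 = 220; radius_4 = 35; px1_5 = 240; py1_5 = 385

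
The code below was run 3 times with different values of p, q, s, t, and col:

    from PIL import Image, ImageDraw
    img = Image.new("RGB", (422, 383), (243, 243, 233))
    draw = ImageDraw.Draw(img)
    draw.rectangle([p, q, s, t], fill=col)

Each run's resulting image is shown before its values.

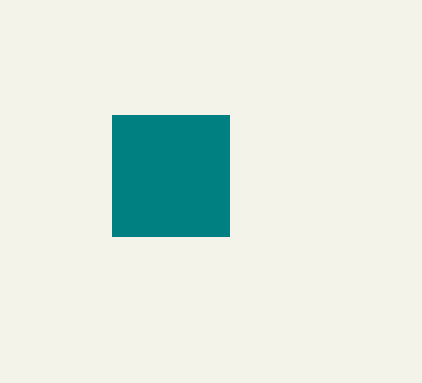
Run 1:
p = 112
q = 115
s = 229
t = 236
col = 'teal'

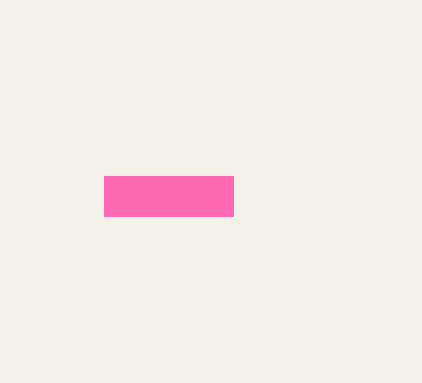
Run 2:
p = 104
q = 176
s = 233
t = 216
col = 'hotpink'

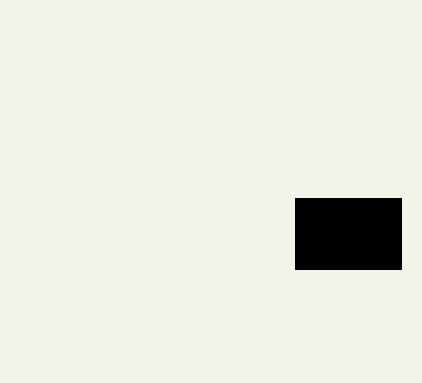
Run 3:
p = 295, q = 198, s = 401, t = 269, col = 'black'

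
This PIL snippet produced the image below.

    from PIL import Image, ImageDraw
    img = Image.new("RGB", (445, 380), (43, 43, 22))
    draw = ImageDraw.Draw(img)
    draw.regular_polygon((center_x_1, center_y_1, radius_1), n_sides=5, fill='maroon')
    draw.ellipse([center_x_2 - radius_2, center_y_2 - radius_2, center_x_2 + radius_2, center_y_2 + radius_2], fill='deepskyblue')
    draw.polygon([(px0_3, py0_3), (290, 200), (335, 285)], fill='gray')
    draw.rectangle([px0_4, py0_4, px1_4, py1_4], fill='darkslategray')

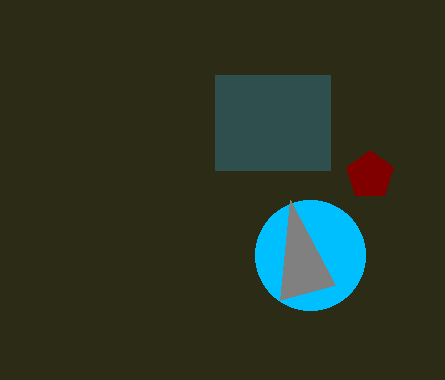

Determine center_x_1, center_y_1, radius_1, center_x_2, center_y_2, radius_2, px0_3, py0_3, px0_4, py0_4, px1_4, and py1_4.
center_x_1 = 370; center_y_1 = 175; radius_1 = 25; center_x_2 = 310; center_y_2 = 255; radius_2 = 55; px0_3 = 280; py0_3 = 300; px0_4 = 215; py0_4 = 75; px1_4 = 330; py1_4 = 170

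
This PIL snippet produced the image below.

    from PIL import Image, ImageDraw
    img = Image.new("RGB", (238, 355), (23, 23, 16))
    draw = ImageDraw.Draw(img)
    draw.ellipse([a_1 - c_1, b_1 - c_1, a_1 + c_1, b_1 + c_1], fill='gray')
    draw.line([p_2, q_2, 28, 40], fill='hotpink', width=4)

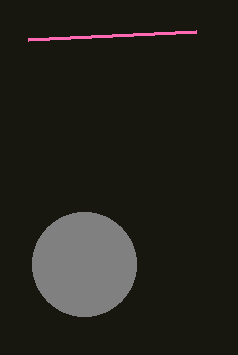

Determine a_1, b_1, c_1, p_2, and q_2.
a_1 = 84
b_1 = 264
c_1 = 52
p_2 = 196
q_2 = 32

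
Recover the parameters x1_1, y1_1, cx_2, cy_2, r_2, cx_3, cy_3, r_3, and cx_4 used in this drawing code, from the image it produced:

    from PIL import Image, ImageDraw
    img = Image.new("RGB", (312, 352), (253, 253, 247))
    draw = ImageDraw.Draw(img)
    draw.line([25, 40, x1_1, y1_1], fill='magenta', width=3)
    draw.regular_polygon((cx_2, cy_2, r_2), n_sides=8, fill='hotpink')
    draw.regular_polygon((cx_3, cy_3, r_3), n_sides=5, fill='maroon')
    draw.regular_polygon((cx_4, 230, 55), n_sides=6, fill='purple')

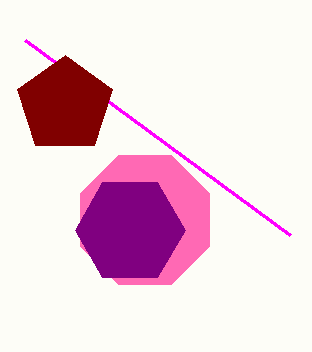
x1_1 = 290
y1_1 = 235
cx_2 = 145
cy_2 = 220
r_2 = 70
cx_3 = 65
cy_3 = 105
r_3 = 50
cx_4 = 130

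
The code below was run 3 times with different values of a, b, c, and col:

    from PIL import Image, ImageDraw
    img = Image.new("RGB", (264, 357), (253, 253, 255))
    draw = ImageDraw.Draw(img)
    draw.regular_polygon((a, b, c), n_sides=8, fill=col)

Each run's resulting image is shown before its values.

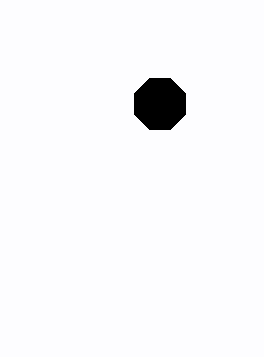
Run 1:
a = 160; b = 104; c = 28; col = 'black'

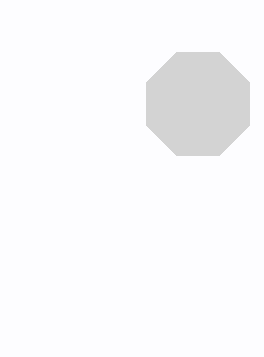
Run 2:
a = 198; b = 104; c = 56; col = 'lightgray'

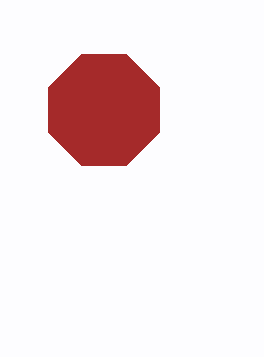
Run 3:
a = 104; b = 110; c = 60; col = 'brown'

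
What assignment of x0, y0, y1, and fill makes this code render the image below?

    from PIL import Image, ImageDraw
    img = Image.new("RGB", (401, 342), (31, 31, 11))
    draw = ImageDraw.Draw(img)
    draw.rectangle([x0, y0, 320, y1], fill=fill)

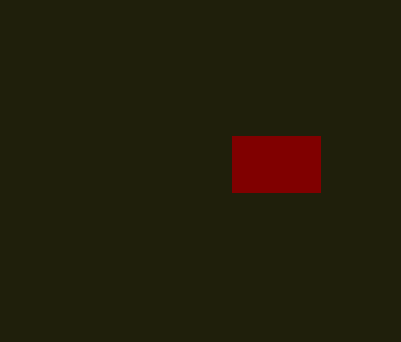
x0 = 232; y0 = 136; y1 = 192; fill = 'maroon'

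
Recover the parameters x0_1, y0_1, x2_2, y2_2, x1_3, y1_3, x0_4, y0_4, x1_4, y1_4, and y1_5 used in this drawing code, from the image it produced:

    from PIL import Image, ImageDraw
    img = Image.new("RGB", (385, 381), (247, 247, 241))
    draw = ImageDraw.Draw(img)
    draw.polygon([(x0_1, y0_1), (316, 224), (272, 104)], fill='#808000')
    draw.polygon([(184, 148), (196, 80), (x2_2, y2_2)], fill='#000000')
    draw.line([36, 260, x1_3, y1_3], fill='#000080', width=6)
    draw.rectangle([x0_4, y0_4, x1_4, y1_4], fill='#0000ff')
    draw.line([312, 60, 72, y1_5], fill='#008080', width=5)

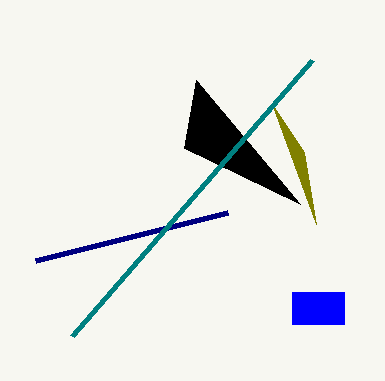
x0_1 = 304, y0_1 = 152, x2_2 = 300, y2_2 = 204, x1_3 = 228, y1_3 = 212, x0_4 = 292, y0_4 = 292, x1_4 = 344, y1_4 = 324, y1_5 = 336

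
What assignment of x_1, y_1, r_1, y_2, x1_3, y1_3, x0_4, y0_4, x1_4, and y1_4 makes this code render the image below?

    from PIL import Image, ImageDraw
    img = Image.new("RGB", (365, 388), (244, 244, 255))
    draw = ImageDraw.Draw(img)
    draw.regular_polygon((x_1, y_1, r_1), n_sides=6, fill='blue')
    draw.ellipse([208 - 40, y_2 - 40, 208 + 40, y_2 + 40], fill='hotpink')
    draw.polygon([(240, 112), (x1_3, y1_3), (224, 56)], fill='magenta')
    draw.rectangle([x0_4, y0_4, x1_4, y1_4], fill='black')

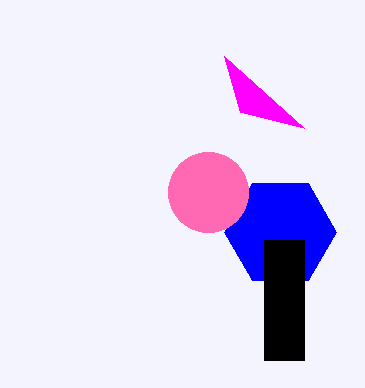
x_1 = 280; y_1 = 232; r_1 = 56; y_2 = 192; x1_3 = 304; y1_3 = 128; x0_4 = 264; y0_4 = 240; x1_4 = 304; y1_4 = 360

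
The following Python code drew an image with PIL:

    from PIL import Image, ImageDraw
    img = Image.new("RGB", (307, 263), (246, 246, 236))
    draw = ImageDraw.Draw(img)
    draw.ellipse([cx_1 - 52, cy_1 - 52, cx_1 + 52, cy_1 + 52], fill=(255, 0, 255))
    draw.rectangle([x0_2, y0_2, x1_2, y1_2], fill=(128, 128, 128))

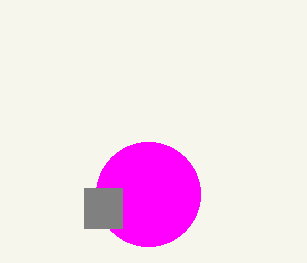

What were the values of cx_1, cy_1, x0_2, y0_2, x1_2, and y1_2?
cx_1 = 148, cy_1 = 194, x0_2 = 84, y0_2 = 188, x1_2 = 122, y1_2 = 228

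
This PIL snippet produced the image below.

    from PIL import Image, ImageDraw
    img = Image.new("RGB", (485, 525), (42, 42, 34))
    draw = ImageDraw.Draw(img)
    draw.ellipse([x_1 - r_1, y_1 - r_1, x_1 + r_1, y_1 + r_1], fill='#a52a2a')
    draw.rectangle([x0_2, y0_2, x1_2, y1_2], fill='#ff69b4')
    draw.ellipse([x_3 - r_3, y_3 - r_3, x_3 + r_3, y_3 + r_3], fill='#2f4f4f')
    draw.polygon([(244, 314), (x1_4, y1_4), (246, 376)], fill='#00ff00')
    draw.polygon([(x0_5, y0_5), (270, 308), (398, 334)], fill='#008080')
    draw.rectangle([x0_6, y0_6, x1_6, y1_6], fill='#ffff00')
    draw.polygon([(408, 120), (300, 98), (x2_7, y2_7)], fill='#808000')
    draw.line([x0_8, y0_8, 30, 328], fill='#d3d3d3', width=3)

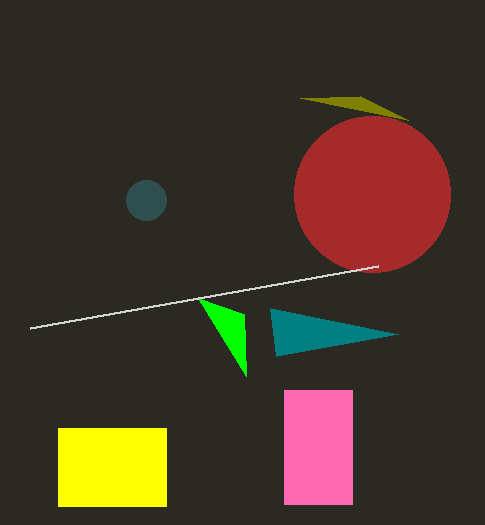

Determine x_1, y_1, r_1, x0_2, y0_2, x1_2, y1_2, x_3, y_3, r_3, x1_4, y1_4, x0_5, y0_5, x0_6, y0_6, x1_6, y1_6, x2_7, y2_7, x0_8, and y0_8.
x_1 = 372, y_1 = 194, r_1 = 78, x0_2 = 284, y0_2 = 390, x1_2 = 352, y1_2 = 504, x_3 = 146, y_3 = 200, r_3 = 20, x1_4 = 198, y1_4 = 298, x0_5 = 276, y0_5 = 356, x0_6 = 58, y0_6 = 428, x1_6 = 166, y1_6 = 506, x2_7 = 360, y2_7 = 96, x0_8 = 378, y0_8 = 266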